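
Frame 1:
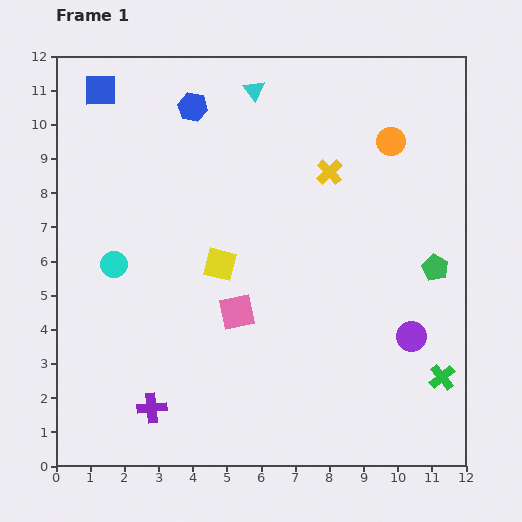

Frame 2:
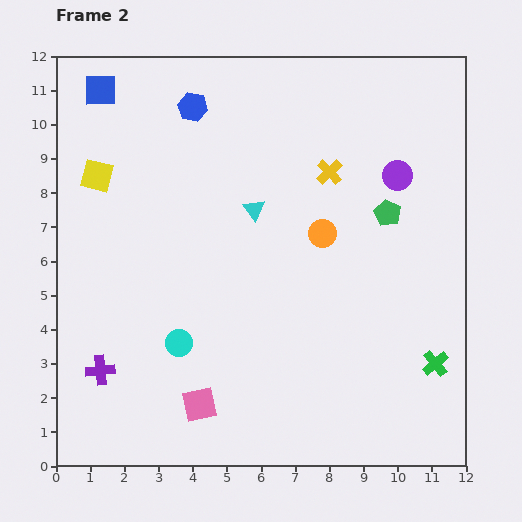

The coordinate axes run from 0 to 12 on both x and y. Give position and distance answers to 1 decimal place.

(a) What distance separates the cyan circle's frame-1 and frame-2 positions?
3.0

The cyan circle moved from (1.7, 5.9) to (3.6, 3.6), a distance of √(1.9² + 2.3²) ≈ 3.0.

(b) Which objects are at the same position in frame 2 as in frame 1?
the blue hexagon, the yellow cross, the blue square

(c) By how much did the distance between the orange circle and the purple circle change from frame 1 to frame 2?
-2.9

Distance in frame 1: 5.7. Distance in frame 2: 2.8.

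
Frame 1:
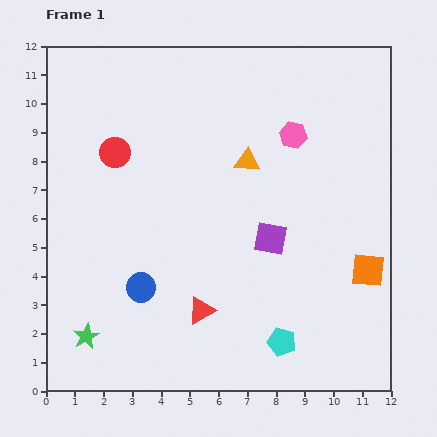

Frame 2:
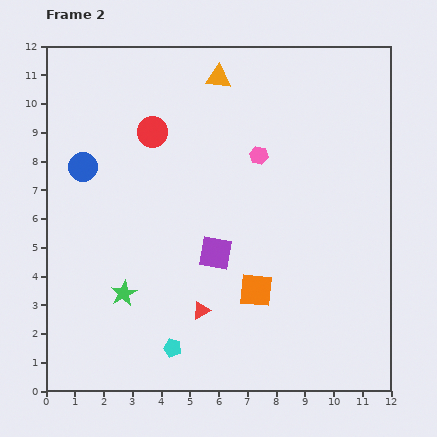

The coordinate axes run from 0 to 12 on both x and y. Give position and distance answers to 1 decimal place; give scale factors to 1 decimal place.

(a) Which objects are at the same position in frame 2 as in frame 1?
the red triangle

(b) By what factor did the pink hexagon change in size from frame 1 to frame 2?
0.7×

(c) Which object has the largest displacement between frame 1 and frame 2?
the blue circle

(moved 4.7; next 4.0)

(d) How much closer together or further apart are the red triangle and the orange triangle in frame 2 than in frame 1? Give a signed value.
+2.7

Distance in frame 1: 5.4. Distance in frame 2: 8.1.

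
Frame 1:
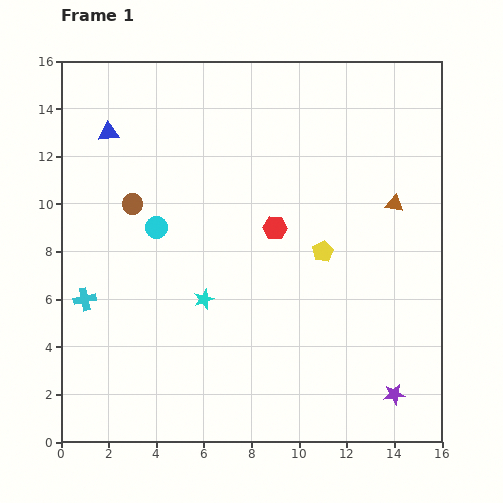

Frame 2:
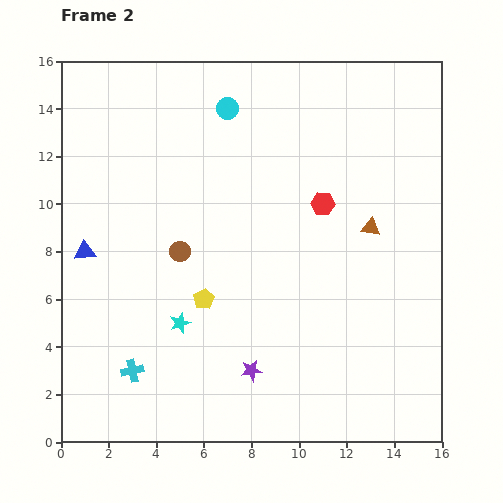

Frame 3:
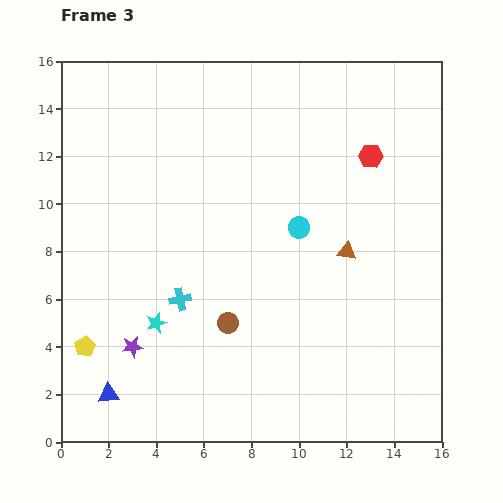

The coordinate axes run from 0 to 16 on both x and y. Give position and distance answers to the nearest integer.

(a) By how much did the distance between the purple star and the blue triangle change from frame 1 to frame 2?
-7

Distance in frame 1: 16. Distance in frame 2: 9.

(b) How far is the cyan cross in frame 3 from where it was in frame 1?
4

The cyan cross moved from (1, 6) to (5, 6), a distance of √(4² + 0²) ≈ 4.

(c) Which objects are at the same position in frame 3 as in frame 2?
none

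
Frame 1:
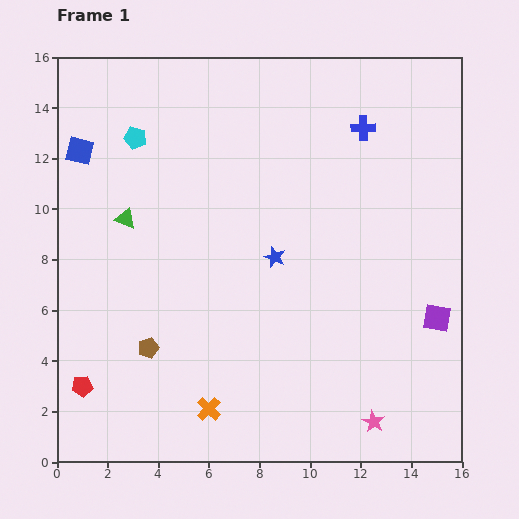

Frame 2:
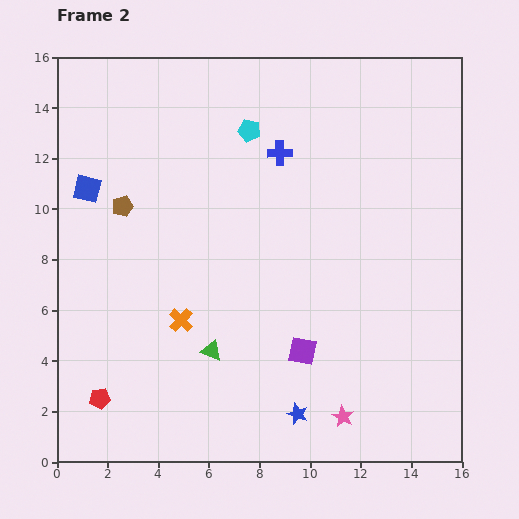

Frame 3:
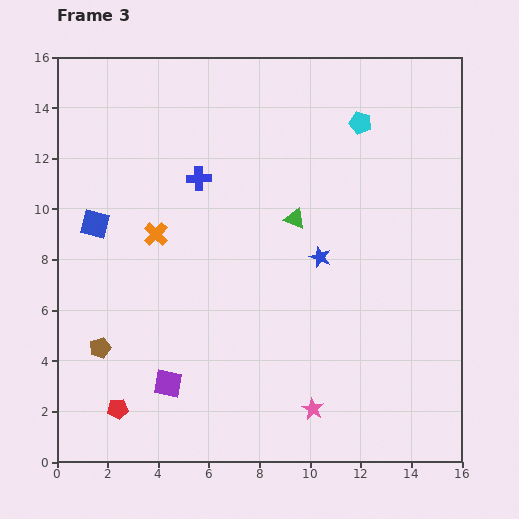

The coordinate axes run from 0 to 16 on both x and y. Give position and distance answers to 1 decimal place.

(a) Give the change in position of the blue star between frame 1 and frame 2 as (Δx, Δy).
(0.9, -6.2)

The blue star was at (8.6, 8.1) in frame 1 and (9.5, 1.9) in frame 2.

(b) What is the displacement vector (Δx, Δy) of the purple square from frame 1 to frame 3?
(-10.6, -2.6)

The purple square was at (15.0, 5.7) in frame 1 and (4.4, 3.1) in frame 3.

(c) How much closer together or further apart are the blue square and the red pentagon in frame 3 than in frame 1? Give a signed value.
-1.9

Distance in frame 1: 9.3. Distance in frame 3: 7.4.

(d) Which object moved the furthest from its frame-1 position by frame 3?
the purple square

(moved 10.9; next 8.9)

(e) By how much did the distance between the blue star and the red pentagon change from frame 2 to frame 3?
+2.2

Distance in frame 2: 7.8. Distance in frame 3: 10.0.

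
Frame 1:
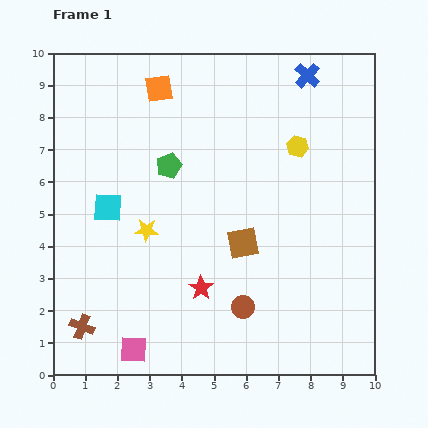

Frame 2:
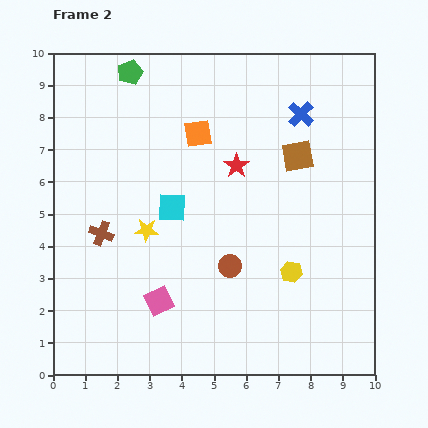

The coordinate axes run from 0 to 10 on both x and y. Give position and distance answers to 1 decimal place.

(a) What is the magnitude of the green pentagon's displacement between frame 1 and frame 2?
3.1

The green pentagon moved from (3.6, 6.5) to (2.4, 9.4), a distance of √(1.2² + 2.9²) ≈ 3.1.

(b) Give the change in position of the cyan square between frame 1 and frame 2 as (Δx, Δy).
(2.0, 0.0)

The cyan square was at (1.7, 5.2) in frame 1 and (3.7, 5.2) in frame 2.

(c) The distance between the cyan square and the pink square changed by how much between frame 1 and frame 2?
-1.6

Distance in frame 1: 4.5. Distance in frame 2: 2.9.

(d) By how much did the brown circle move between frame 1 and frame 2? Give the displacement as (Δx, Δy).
(-0.4, 1.3)

The brown circle was at (5.9, 2.1) in frame 1 and (5.5, 3.4) in frame 2.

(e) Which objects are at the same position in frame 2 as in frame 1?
the yellow star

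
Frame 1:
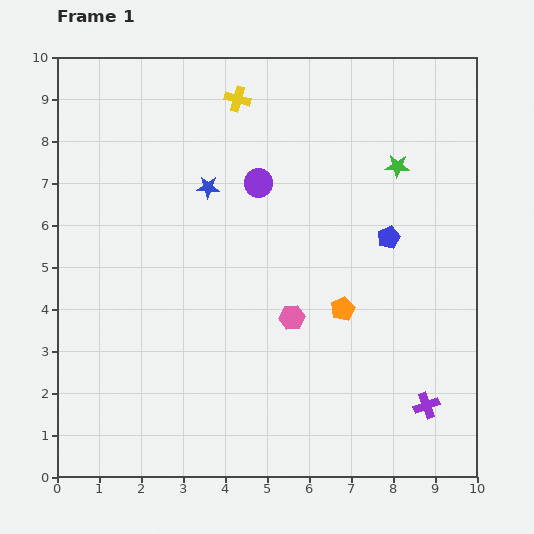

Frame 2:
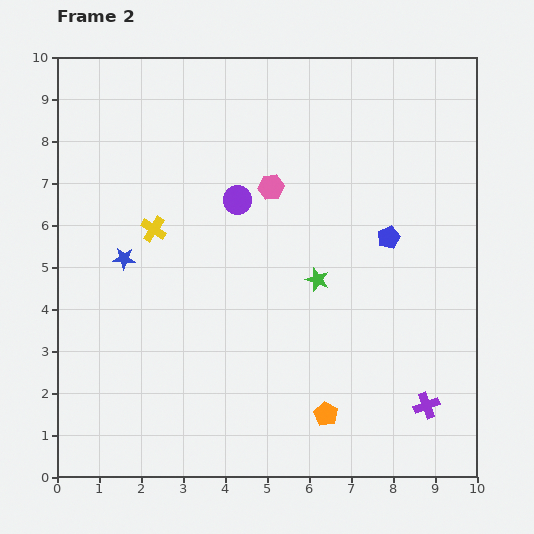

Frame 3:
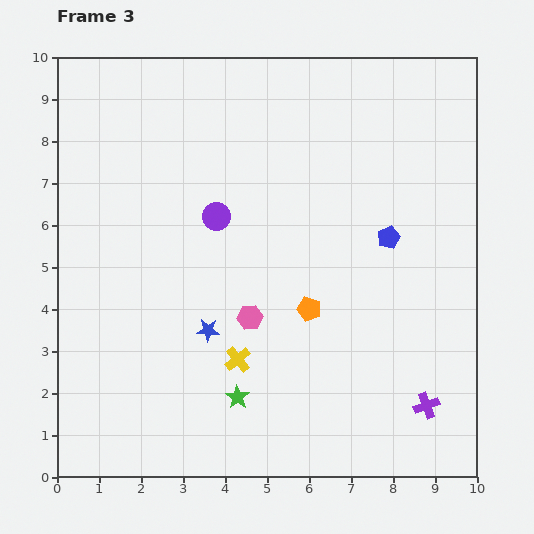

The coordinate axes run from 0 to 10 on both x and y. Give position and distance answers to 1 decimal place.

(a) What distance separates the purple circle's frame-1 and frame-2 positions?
0.6

The purple circle moved from (4.8, 7.0) to (4.3, 6.6), a distance of √(0.5² + 0.4²) ≈ 0.6.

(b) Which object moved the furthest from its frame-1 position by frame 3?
the green star

(moved 6.7; next 6.2)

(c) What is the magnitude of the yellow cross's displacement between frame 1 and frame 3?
6.2

The yellow cross moved from (4.3, 9.0) to (4.3, 2.8), a distance of √(0.0² + 6.2²) ≈ 6.2.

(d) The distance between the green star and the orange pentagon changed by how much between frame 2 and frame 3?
-0.5

Distance in frame 2: 3.2. Distance in frame 3: 2.7.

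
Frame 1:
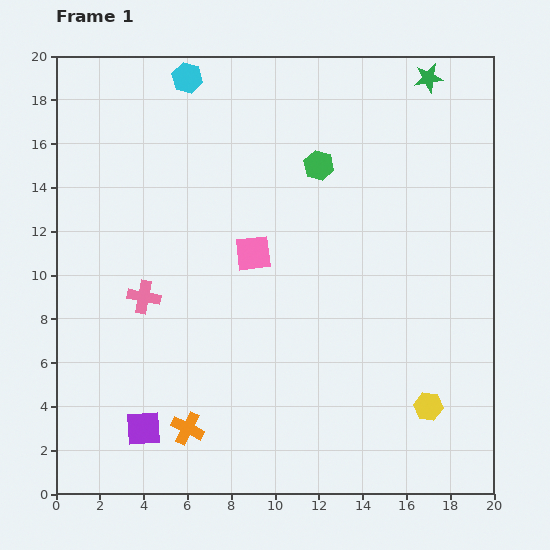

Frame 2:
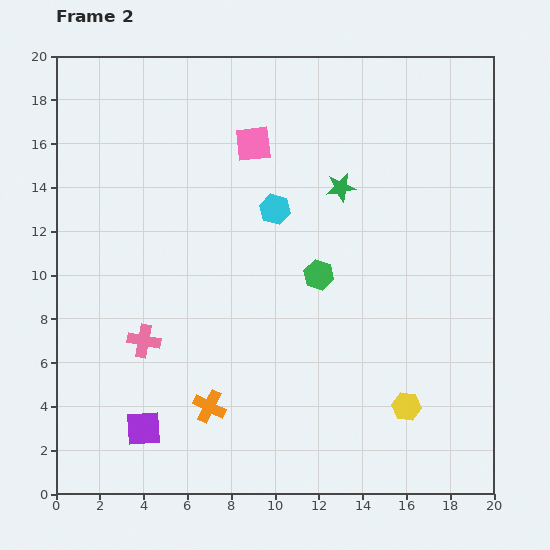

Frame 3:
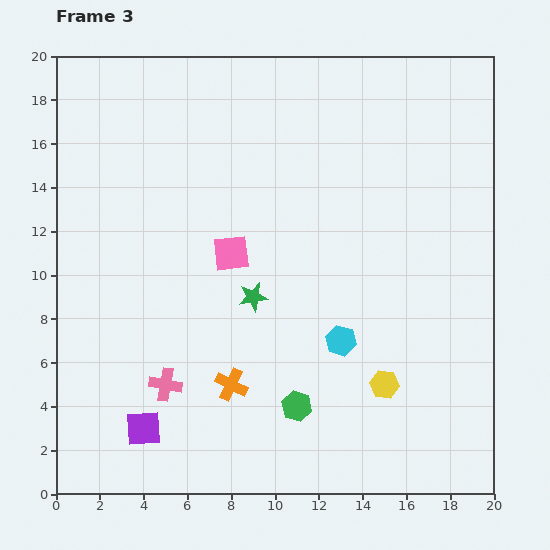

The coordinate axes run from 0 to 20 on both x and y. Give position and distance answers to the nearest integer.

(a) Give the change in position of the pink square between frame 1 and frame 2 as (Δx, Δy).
(0, 5)

The pink square was at (9, 11) in frame 1 and (9, 16) in frame 2.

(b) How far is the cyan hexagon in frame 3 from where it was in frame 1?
14

The cyan hexagon moved from (6, 19) to (13, 7), a distance of √(7² + 12²) ≈ 14.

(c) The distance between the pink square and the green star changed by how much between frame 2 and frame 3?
-2

Distance in frame 2: 4. Distance in frame 3: 2.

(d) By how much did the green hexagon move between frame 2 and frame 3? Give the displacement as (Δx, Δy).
(-1, -6)

The green hexagon was at (12, 10) in frame 2 and (11, 4) in frame 3.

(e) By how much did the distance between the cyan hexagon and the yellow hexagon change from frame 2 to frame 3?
-8

Distance in frame 2: 11. Distance in frame 3: 3.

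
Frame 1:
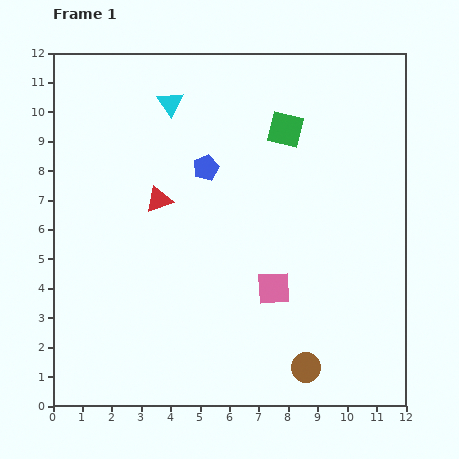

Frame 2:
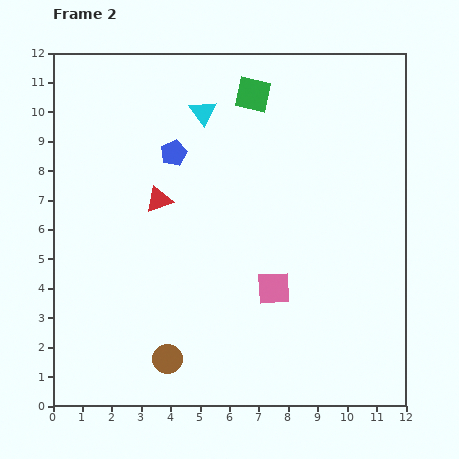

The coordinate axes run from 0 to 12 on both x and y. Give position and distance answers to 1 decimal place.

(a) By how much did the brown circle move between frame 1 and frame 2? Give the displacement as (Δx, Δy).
(-4.7, 0.3)

The brown circle was at (8.6, 1.3) in frame 1 and (3.9, 1.6) in frame 2.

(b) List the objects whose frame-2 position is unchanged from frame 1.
the pink square, the red triangle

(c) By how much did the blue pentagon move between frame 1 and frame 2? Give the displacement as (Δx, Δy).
(-1.1, 0.5)

The blue pentagon was at (5.2, 8.1) in frame 1 and (4.1, 8.6) in frame 2.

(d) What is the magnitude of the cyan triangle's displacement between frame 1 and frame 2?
1.1

The cyan triangle moved from (4.0, 10.3) to (5.1, 10.0), a distance of √(1.1² + 0.3²) ≈ 1.1.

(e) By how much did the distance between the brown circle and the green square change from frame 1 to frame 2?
+1.4

Distance in frame 1: 8.1. Distance in frame 2: 9.5.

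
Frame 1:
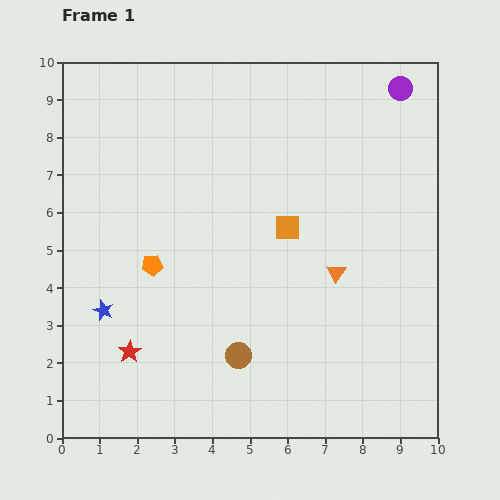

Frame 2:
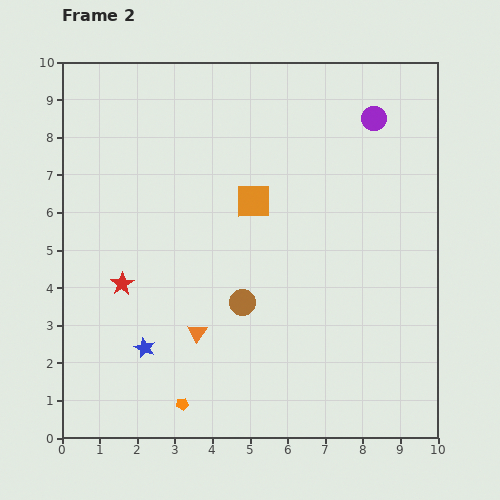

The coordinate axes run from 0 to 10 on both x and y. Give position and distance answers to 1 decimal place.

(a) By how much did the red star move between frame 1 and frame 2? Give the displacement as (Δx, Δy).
(-0.2, 1.8)

The red star was at (1.8, 2.3) in frame 1 and (1.6, 4.1) in frame 2.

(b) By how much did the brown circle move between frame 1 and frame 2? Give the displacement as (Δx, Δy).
(0.1, 1.4)

The brown circle was at (4.7, 2.2) in frame 1 and (4.8, 3.6) in frame 2.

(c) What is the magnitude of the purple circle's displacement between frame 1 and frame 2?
1.1

The purple circle moved from (9.0, 9.3) to (8.3, 8.5), a distance of √(0.7² + 0.8²) ≈ 1.1.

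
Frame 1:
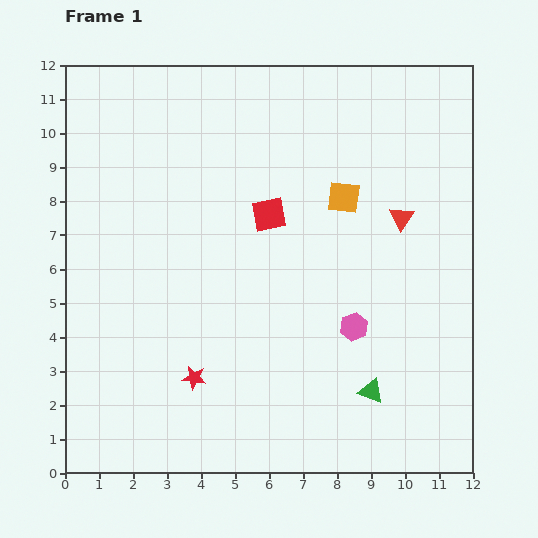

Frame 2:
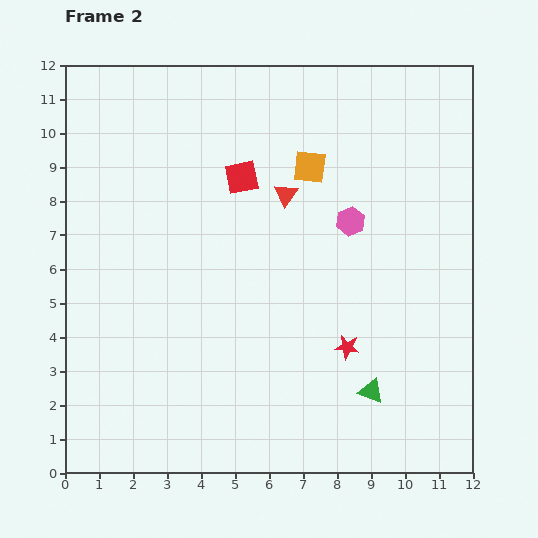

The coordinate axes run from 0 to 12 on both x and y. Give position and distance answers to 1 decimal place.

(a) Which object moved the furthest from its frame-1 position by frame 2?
the red star

(moved 4.6; next 3.5)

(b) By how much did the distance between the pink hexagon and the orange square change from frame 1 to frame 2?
-1.8

Distance in frame 1: 3.8. Distance in frame 2: 2.0.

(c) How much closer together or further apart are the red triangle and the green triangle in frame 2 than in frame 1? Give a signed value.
+1.1

Distance in frame 1: 5.2. Distance in frame 2: 6.3.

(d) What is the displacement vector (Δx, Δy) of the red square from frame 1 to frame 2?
(-0.8, 1.1)

The red square was at (6.0, 7.6) in frame 1 and (5.2, 8.7) in frame 2.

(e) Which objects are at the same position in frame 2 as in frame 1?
the green triangle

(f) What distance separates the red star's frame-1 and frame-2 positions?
4.6

The red star moved from (3.8, 2.8) to (8.3, 3.7), a distance of √(4.5² + 0.9²) ≈ 4.6.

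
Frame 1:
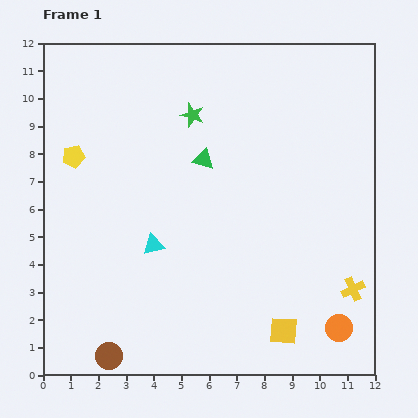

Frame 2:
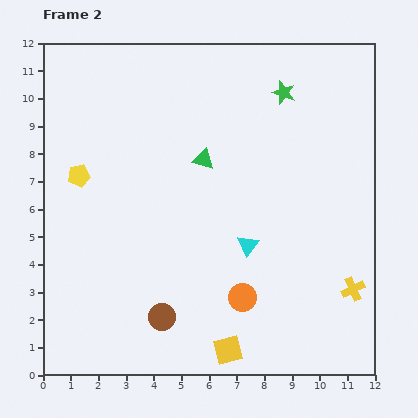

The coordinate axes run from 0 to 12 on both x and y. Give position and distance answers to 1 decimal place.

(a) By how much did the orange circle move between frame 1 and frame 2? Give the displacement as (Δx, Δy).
(-3.5, 1.1)

The orange circle was at (10.7, 1.7) in frame 1 and (7.2, 2.8) in frame 2.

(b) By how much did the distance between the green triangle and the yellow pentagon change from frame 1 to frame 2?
-0.2

Distance in frame 1: 4.7. Distance in frame 2: 4.5.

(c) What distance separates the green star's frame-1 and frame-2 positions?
3.4

The green star moved from (5.4, 9.4) to (8.7, 10.2), a distance of √(3.3² + 0.8²) ≈ 3.4.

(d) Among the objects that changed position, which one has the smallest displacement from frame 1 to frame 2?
the yellow pentagon

(moved 0.7)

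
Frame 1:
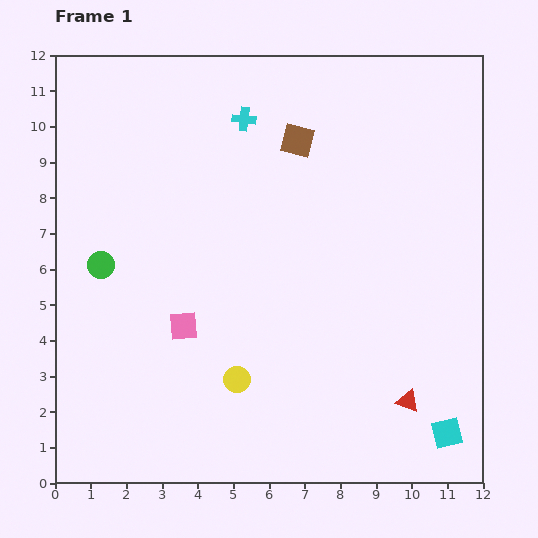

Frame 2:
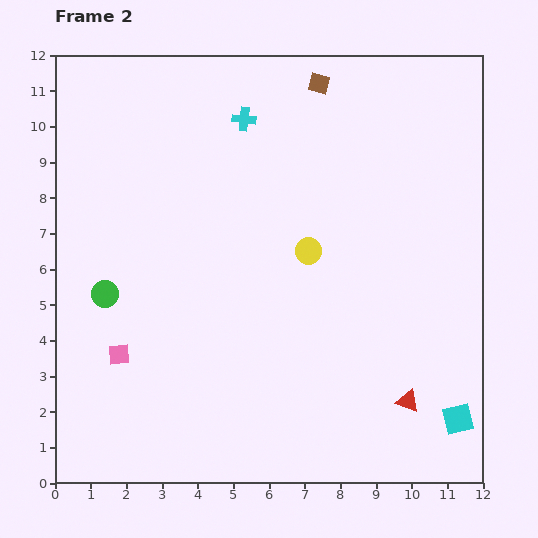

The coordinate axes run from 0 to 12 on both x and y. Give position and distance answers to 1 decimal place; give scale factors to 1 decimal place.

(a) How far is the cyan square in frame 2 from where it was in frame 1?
0.5

The cyan square moved from (11.0, 1.4) to (11.3, 1.8), a distance of √(0.3² + 0.4²) ≈ 0.5.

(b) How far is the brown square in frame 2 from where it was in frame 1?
1.7

The brown square moved from (6.8, 9.6) to (7.4, 11.2), a distance of √(0.6² + 1.6²) ≈ 1.7.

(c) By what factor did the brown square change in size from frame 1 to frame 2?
0.6×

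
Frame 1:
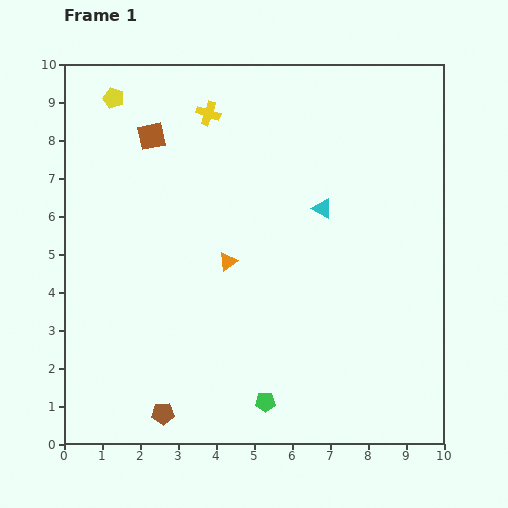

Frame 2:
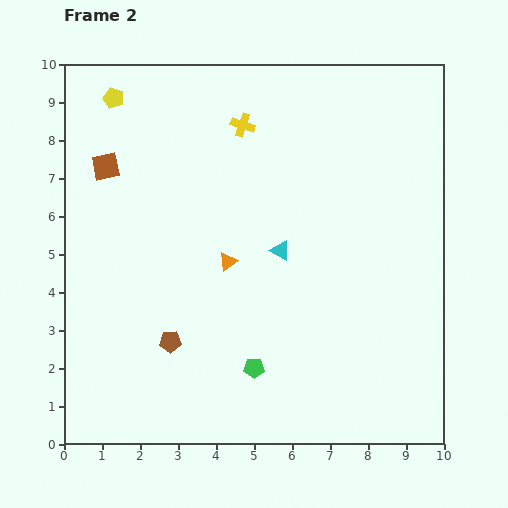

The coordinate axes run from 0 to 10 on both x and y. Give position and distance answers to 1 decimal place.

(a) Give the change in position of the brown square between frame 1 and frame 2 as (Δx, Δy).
(-1.2, -0.8)

The brown square was at (2.3, 8.1) in frame 1 and (1.1, 7.3) in frame 2.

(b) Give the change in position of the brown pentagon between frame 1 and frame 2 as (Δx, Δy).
(0.2, 1.9)

The brown pentagon was at (2.6, 0.8) in frame 1 and (2.8, 2.7) in frame 2.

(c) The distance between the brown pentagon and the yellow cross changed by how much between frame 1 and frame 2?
-2.0

Distance in frame 1: 8.0. Distance in frame 2: 6.0.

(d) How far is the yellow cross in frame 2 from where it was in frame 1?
0.9

The yellow cross moved from (3.8, 8.7) to (4.7, 8.4), a distance of √(0.9² + 0.3²) ≈ 0.9.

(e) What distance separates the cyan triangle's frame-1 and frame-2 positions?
1.6

The cyan triangle moved from (6.8, 6.2) to (5.7, 5.1), a distance of √(1.1² + 1.1²) ≈ 1.6.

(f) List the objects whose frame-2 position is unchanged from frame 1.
the yellow pentagon, the orange triangle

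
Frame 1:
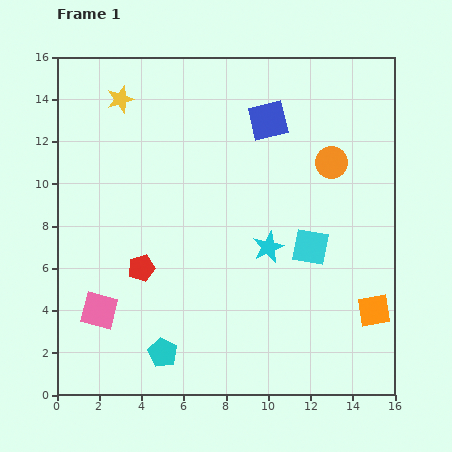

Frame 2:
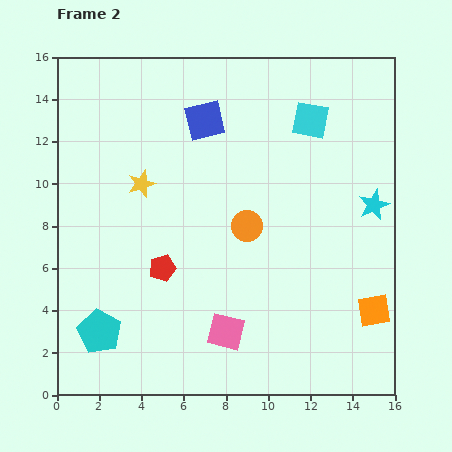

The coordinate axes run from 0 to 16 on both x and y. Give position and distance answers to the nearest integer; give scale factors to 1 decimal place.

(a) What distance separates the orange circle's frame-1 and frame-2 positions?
5

The orange circle moved from (13, 11) to (9, 8), a distance of √(4² + 3²) ≈ 5.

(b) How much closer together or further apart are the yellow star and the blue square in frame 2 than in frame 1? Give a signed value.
-3

Distance in frame 1: 7. Distance in frame 2: 4.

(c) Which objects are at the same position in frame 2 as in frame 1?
the orange square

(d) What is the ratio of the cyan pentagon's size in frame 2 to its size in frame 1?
1.5×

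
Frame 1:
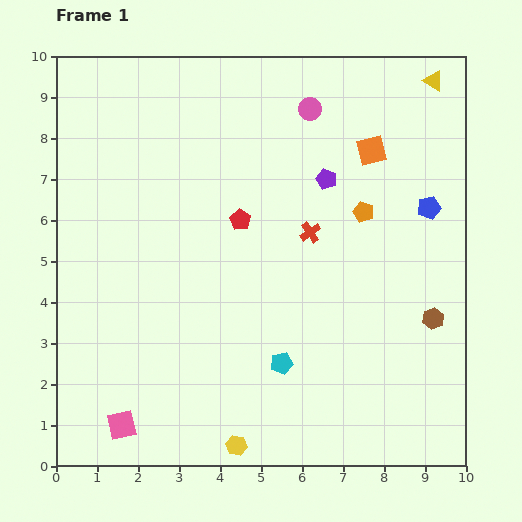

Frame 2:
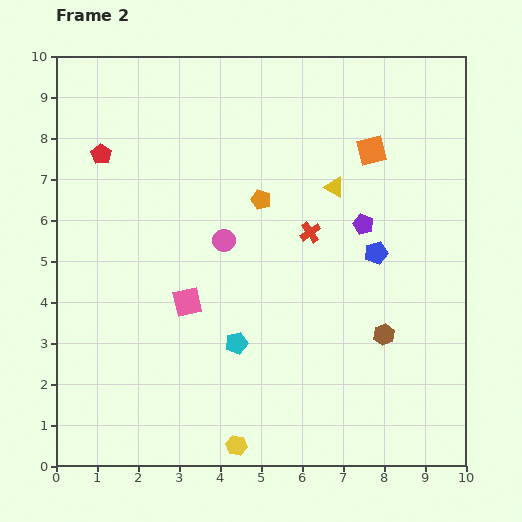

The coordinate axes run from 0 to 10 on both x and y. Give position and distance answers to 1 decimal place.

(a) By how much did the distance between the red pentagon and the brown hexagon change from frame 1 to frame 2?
+2.9

Distance in frame 1: 5.3. Distance in frame 2: 8.2.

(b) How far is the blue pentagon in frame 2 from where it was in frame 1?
1.7

The blue pentagon moved from (9.1, 6.3) to (7.8, 5.2), a distance of √(1.3² + 1.1²) ≈ 1.7.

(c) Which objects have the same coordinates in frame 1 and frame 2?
the yellow hexagon, the orange square, the red cross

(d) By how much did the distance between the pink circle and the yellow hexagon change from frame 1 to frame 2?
-3.4

Distance in frame 1: 8.4. Distance in frame 2: 5.0.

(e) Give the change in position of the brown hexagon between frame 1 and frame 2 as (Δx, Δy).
(-1.2, -0.4)

The brown hexagon was at (9.2, 3.6) in frame 1 and (8.0, 3.2) in frame 2.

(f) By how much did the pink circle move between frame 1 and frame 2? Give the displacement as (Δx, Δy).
(-2.1, -3.2)

The pink circle was at (6.2, 8.7) in frame 1 and (4.1, 5.5) in frame 2.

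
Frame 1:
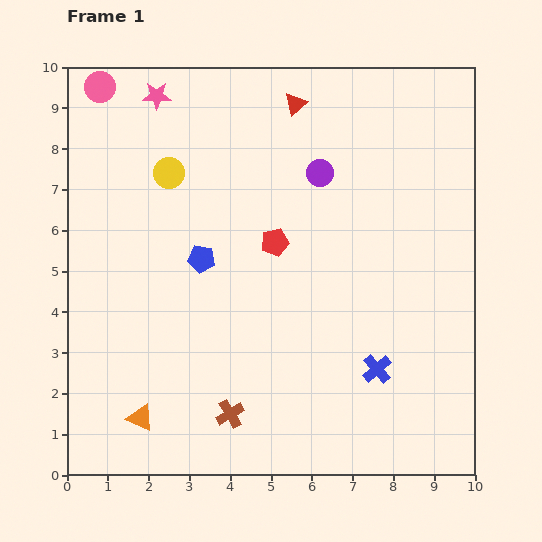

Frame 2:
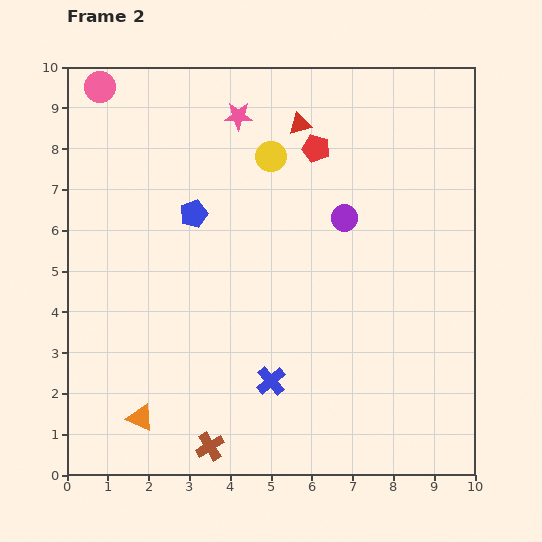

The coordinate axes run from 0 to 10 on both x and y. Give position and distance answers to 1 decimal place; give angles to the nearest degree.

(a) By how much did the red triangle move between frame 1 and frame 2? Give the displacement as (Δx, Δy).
(0.1, -0.5)

The red triangle was at (5.6, 9.1) in frame 1 and (5.7, 8.6) in frame 2.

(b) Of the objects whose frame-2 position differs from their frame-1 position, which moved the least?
the red triangle

(moved 0.5)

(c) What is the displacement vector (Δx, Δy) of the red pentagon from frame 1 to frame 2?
(1.0, 2.3)

The red pentagon was at (5.1, 5.7) in frame 1 and (6.1, 8.0) in frame 2.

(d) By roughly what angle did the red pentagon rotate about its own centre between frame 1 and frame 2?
29° clockwise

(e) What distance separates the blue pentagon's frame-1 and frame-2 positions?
1.1

The blue pentagon moved from (3.3, 5.3) to (3.1, 6.4), a distance of √(0.2² + 1.1²) ≈ 1.1.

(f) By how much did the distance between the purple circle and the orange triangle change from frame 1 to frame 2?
-0.4

Distance in frame 1: 7.4. Distance in frame 2: 7.0.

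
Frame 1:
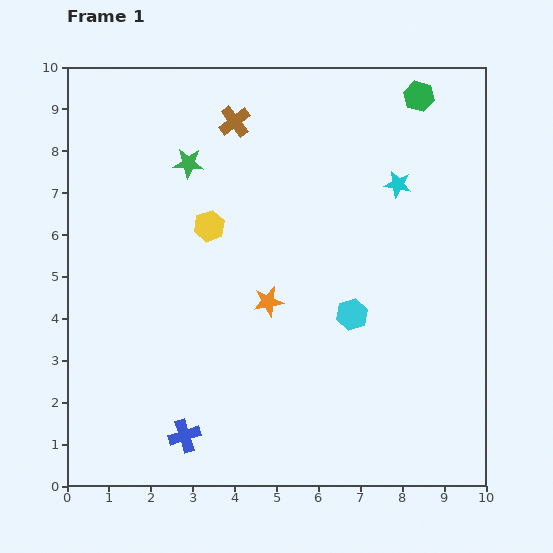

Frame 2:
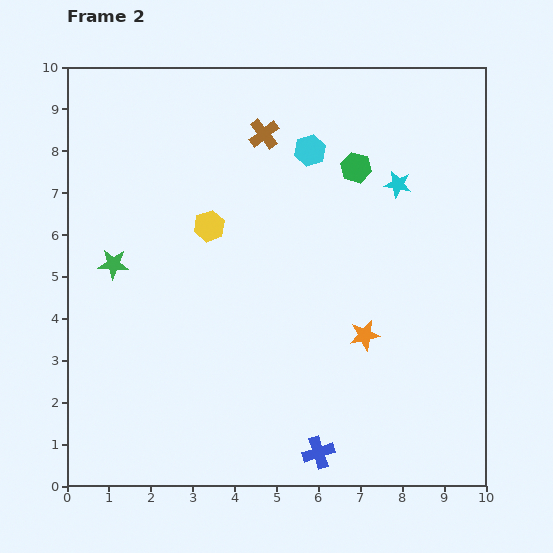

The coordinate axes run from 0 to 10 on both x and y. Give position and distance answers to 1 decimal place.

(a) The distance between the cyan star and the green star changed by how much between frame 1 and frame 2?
+2.1

Distance in frame 1: 5.0. Distance in frame 2: 7.1.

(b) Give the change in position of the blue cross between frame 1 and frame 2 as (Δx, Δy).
(3.2, -0.4)

The blue cross was at (2.8, 1.2) in frame 1 and (6.0, 0.8) in frame 2.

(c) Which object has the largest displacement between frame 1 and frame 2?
the cyan hexagon

(moved 4.0; next 3.2)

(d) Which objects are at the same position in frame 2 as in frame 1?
the cyan star, the yellow hexagon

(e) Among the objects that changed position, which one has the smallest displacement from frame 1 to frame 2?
the brown cross

(moved 0.8)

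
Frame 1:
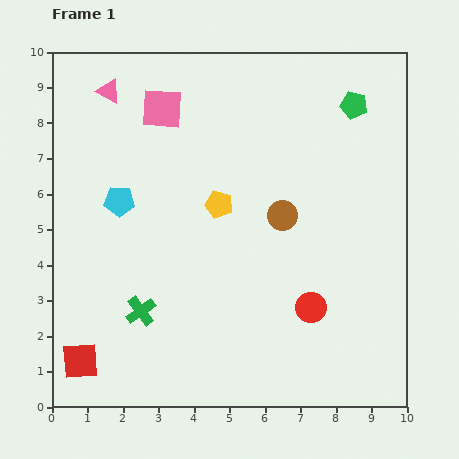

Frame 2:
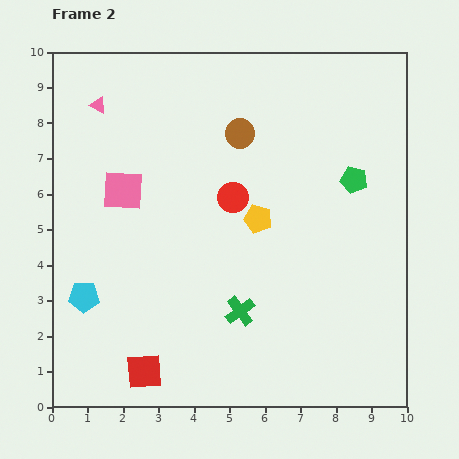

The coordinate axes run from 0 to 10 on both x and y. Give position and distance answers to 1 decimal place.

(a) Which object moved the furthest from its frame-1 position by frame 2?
the red circle

(moved 3.8; next 2.9)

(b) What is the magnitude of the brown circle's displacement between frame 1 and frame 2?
2.6

The brown circle moved from (6.5, 5.4) to (5.3, 7.7), a distance of √(1.2² + 2.3²) ≈ 2.6.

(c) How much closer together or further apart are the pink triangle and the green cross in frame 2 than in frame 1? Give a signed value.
+0.7

Distance in frame 1: 6.3. Distance in frame 2: 7.0.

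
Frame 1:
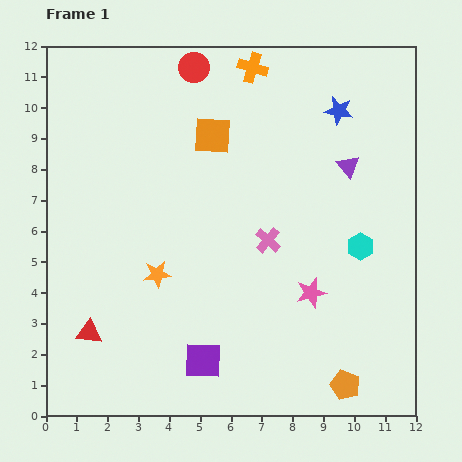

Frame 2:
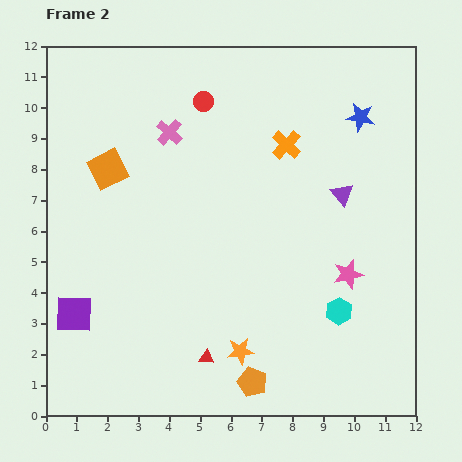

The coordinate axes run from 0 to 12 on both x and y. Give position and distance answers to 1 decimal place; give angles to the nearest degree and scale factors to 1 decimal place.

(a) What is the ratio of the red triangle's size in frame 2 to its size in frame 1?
0.6×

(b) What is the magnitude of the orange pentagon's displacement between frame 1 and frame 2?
3.0

The orange pentagon moved from (9.7, 1.0) to (6.7, 1.1), a distance of √(3.0² + 0.1²) ≈ 3.0.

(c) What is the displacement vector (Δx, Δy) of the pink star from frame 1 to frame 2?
(1.2, 0.6)

The pink star was at (8.6, 4.0) in frame 1 and (9.8, 4.6) in frame 2.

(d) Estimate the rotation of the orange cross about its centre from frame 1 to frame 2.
27° clockwise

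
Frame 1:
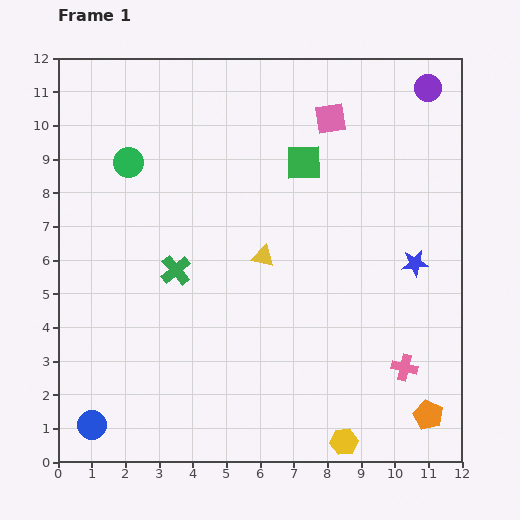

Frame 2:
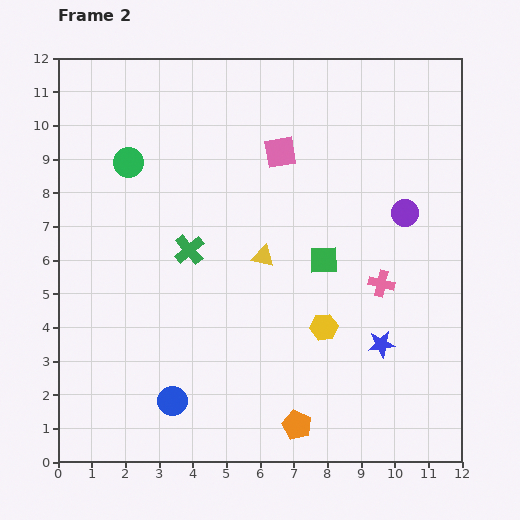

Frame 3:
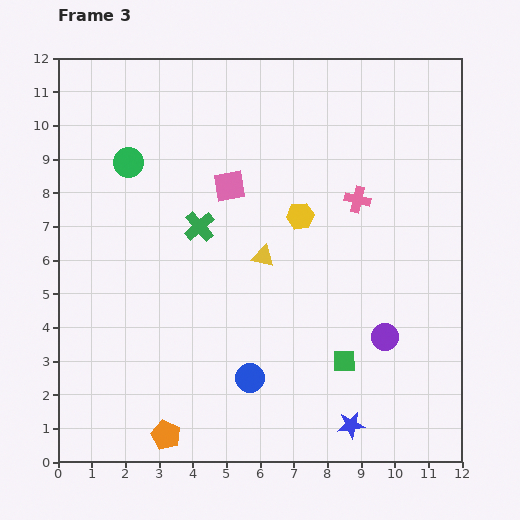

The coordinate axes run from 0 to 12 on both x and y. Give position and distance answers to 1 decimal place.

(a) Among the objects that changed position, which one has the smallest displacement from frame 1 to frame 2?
the green cross

(moved 0.7)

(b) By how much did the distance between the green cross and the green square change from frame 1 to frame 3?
+0.9

Distance in frame 1: 5.0. Distance in frame 3: 5.9.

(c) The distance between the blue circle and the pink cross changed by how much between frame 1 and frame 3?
-3.3

Distance in frame 1: 9.5. Distance in frame 3: 6.2.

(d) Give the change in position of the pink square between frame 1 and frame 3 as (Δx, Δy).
(-3.0, -2.0)

The pink square was at (8.1, 10.2) in frame 1 and (5.1, 8.2) in frame 3.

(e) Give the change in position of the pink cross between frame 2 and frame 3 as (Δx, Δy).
(-0.7, 2.5)

The pink cross was at (9.6, 5.3) in frame 2 and (8.9, 7.8) in frame 3.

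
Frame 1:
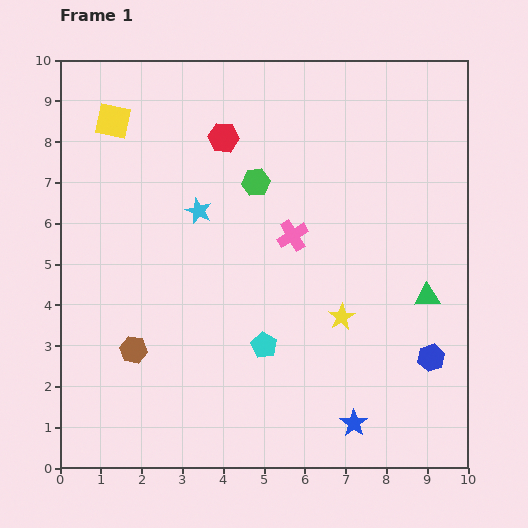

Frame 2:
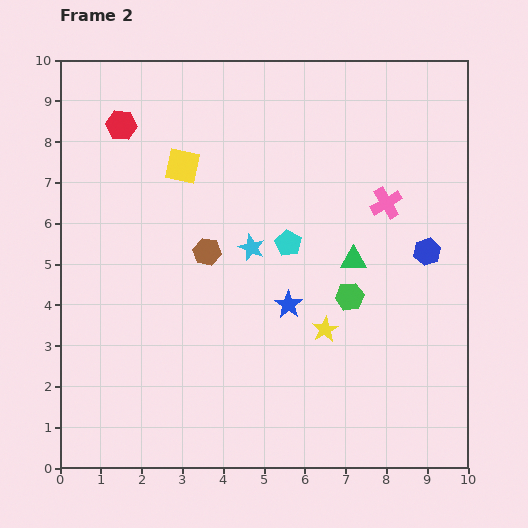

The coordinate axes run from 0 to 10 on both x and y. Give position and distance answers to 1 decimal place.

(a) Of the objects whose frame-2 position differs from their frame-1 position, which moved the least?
the yellow star

(moved 0.5)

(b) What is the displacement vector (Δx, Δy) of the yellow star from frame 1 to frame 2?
(-0.4, -0.3)

The yellow star was at (6.9, 3.7) in frame 1 and (6.5, 3.4) in frame 2.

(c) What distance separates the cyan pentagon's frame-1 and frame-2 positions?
2.6

The cyan pentagon moved from (5.0, 3.0) to (5.6, 5.5), a distance of √(0.6² + 2.5²) ≈ 2.6.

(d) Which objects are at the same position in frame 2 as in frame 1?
none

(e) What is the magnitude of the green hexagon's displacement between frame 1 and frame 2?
3.6

The green hexagon moved from (4.8, 7.0) to (7.1, 4.2), a distance of √(2.3² + 2.8²) ≈ 3.6.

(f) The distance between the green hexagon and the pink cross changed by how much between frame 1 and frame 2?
+0.9

Distance in frame 1: 1.6. Distance in frame 2: 2.5.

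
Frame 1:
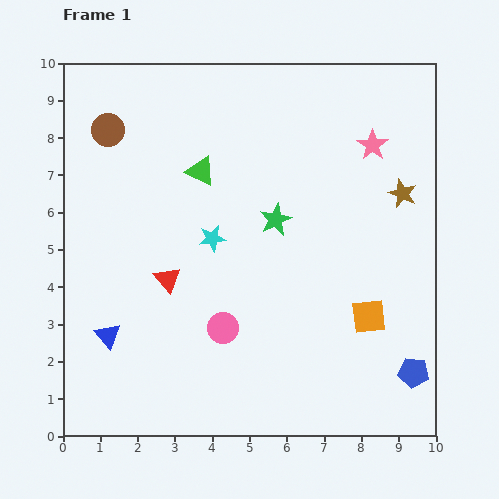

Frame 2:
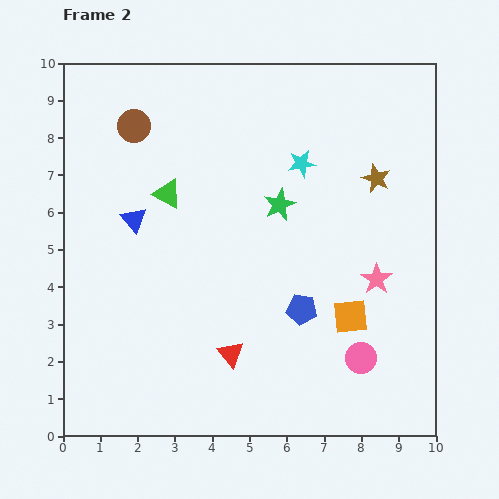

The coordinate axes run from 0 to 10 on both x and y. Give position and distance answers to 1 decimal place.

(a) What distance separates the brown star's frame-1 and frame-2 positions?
0.8

The brown star moved from (9.1, 6.5) to (8.4, 6.9), a distance of √(0.7² + 0.4²) ≈ 0.8.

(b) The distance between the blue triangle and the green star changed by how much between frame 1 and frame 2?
-1.6

Distance in frame 1: 5.5. Distance in frame 2: 3.9.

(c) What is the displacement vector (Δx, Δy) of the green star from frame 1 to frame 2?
(0.1, 0.4)

The green star was at (5.7, 5.8) in frame 1 and (5.8, 6.2) in frame 2.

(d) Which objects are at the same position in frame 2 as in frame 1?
none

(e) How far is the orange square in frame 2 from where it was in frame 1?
0.5

The orange square moved from (8.2, 3.2) to (7.7, 3.2), a distance of √(0.5² + 0.0²) ≈ 0.5.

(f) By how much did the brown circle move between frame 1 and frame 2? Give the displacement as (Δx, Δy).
(0.7, 0.1)

The brown circle was at (1.2, 8.2) in frame 1 and (1.9, 8.3) in frame 2.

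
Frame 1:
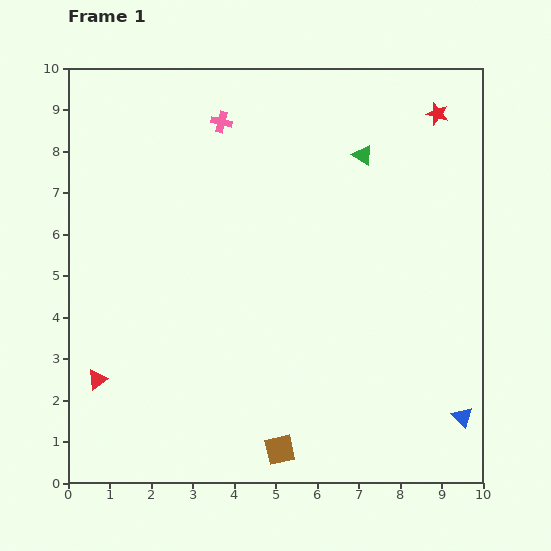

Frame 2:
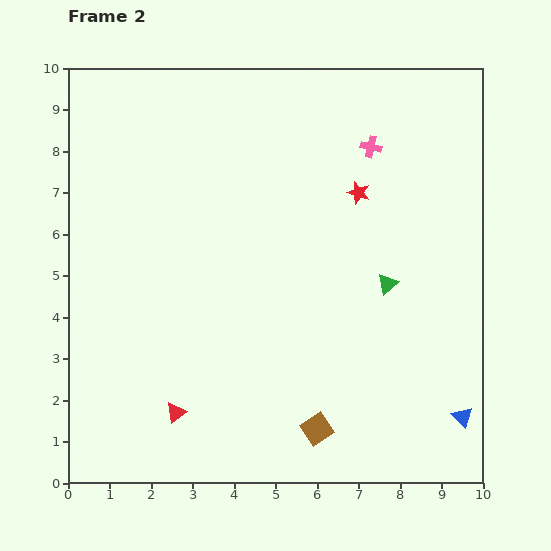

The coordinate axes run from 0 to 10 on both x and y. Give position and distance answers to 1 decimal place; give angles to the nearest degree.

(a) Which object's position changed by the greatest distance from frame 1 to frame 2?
the pink cross

(moved 3.6; next 3.2)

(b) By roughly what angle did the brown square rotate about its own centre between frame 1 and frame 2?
21° counter-clockwise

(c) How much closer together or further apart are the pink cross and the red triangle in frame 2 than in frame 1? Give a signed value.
+1.0

Distance in frame 1: 6.9. Distance in frame 2: 7.9.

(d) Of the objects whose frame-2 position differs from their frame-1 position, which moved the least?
the brown square

(moved 1.0)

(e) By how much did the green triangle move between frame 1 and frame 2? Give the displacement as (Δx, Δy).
(0.6, -3.1)

The green triangle was at (7.1, 7.9) in frame 1 and (7.7, 4.8) in frame 2.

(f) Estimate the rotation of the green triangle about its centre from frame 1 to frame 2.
46° clockwise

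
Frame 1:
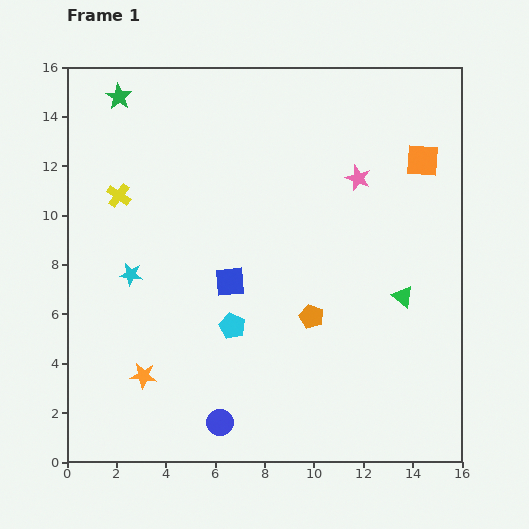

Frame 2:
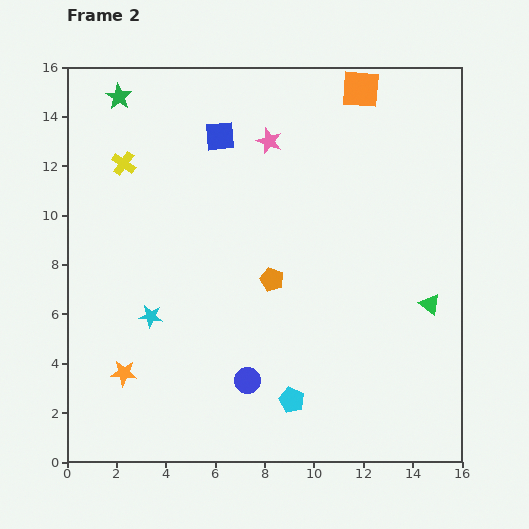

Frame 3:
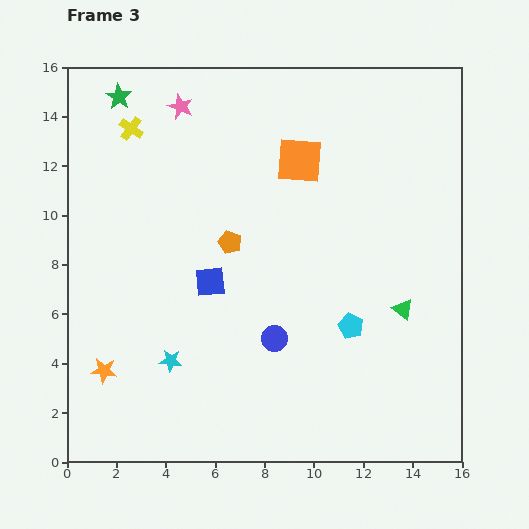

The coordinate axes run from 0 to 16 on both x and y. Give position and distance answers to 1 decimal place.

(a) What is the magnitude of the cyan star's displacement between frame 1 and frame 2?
1.9

The cyan star moved from (2.6, 7.6) to (3.4, 5.9), a distance of √(0.8² + 1.7²) ≈ 1.9.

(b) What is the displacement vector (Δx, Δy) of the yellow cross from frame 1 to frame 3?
(0.5, 2.7)

The yellow cross was at (2.1, 10.8) in frame 1 and (2.6, 13.5) in frame 3.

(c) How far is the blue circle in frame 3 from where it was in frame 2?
2.0

The blue circle moved from (7.3, 3.3) to (8.4, 5.0), a distance of √(1.1² + 1.7²) ≈ 2.0.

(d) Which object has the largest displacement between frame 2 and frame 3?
the blue square

(moved 5.9; next 3.9)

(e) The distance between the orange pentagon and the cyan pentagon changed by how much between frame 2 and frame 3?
+1.0

Distance in frame 2: 5.0. Distance in frame 3: 6.0.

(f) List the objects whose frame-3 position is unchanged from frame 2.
the green star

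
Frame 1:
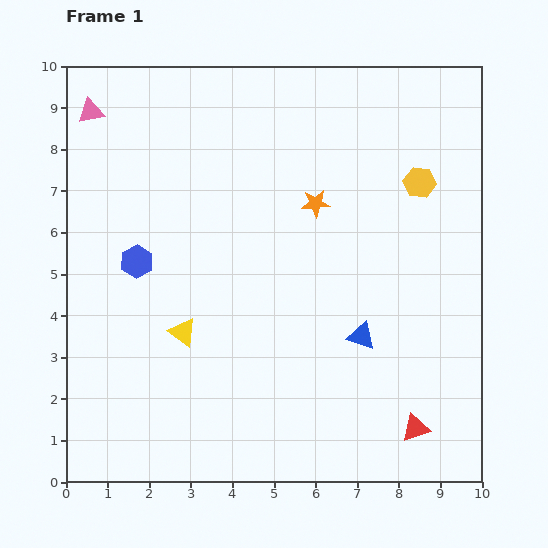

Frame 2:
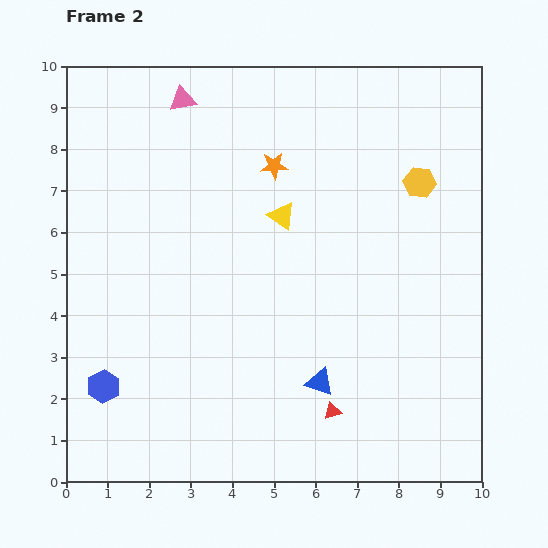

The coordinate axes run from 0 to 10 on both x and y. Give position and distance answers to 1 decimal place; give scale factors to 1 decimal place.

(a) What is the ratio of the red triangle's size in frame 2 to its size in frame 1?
0.6×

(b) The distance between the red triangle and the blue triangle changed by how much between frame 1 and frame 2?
-1.8

Distance in frame 1: 2.6. Distance in frame 2: 0.8.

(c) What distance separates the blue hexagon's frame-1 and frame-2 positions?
3.1

The blue hexagon moved from (1.7, 5.3) to (0.9, 2.3), a distance of √(0.8² + 3.0²) ≈ 3.1.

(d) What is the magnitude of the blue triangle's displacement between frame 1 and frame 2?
1.5

The blue triangle moved from (7.1, 3.5) to (6.1, 2.4), a distance of √(1.0² + 1.1²) ≈ 1.5.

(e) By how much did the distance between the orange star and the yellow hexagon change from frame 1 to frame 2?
+1.0

Distance in frame 1: 2.5. Distance in frame 2: 3.5.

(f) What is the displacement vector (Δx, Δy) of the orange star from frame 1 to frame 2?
(-1.0, 0.9)

The orange star was at (6.0, 6.7) in frame 1 and (5.0, 7.6) in frame 2.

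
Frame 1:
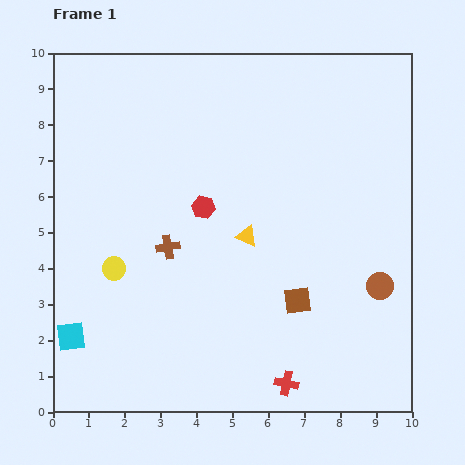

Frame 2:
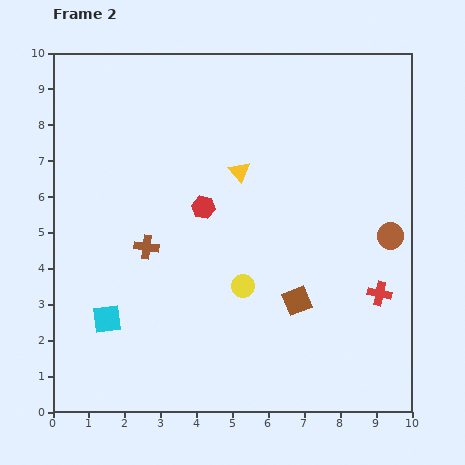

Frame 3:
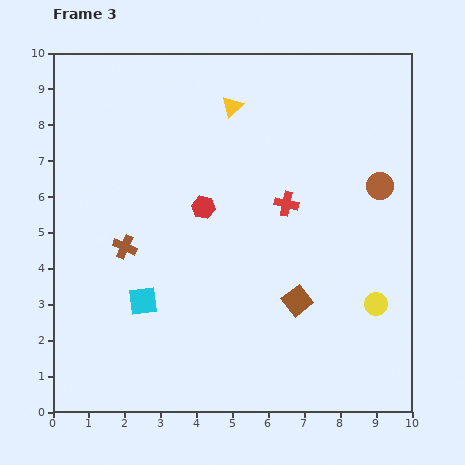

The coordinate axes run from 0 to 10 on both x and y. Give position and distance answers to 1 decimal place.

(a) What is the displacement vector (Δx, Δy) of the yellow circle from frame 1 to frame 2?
(3.6, -0.5)

The yellow circle was at (1.7, 4.0) in frame 1 and (5.3, 3.5) in frame 2.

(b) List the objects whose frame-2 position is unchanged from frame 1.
the red hexagon, the brown square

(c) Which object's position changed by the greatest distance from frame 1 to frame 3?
the yellow circle

(moved 7.4; next 5.0)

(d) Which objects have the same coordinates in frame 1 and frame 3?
the red hexagon, the brown square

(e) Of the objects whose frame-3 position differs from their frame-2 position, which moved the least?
the brown cross

(moved 0.6)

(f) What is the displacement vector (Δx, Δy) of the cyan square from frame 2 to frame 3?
(1.0, 0.5)

The cyan square was at (1.5, 2.6) in frame 2 and (2.5, 3.1) in frame 3.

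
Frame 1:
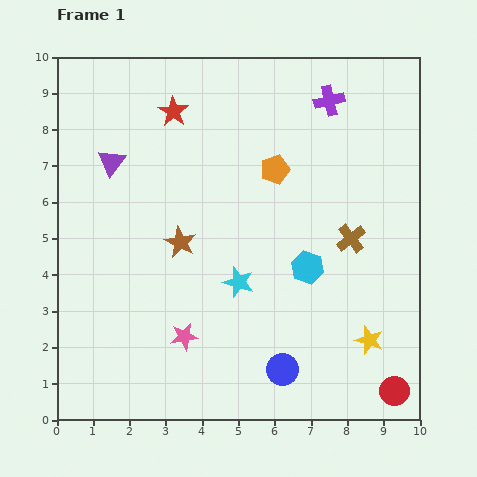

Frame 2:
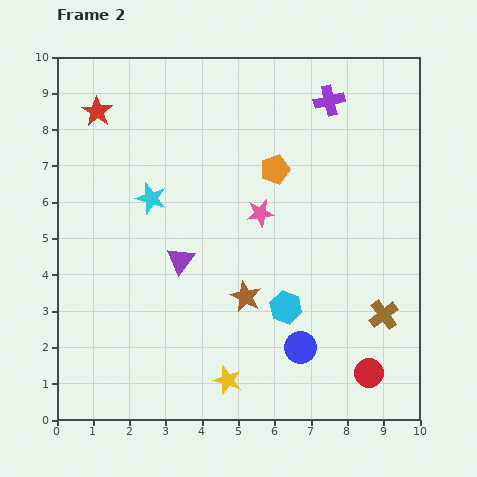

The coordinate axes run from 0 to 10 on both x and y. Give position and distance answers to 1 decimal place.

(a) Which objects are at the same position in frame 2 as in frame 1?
the purple cross, the orange pentagon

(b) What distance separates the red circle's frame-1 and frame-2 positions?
0.9

The red circle moved from (9.3, 0.8) to (8.6, 1.3), a distance of √(0.7² + 0.5²) ≈ 0.9.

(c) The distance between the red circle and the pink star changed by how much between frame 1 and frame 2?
-0.7

Distance in frame 1: 6.0. Distance in frame 2: 5.3.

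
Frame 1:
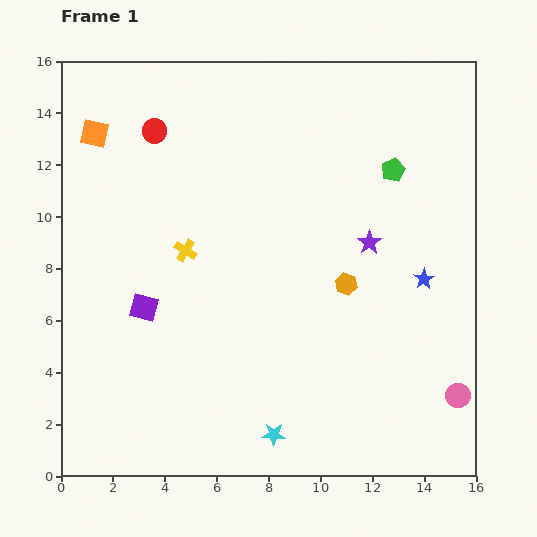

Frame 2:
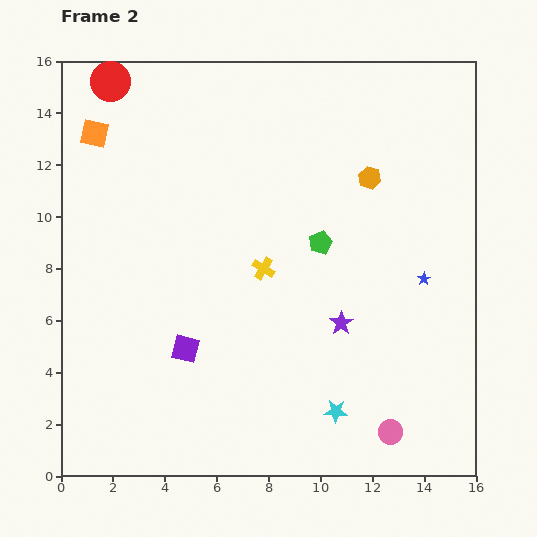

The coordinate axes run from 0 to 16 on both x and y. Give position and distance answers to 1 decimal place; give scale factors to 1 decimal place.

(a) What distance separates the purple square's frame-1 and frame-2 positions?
2.3

The purple square moved from (3.2, 6.5) to (4.8, 4.9), a distance of √(1.6² + 1.6²) ≈ 2.3.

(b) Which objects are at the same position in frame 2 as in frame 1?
the orange square, the blue star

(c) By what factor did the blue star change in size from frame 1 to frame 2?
0.6×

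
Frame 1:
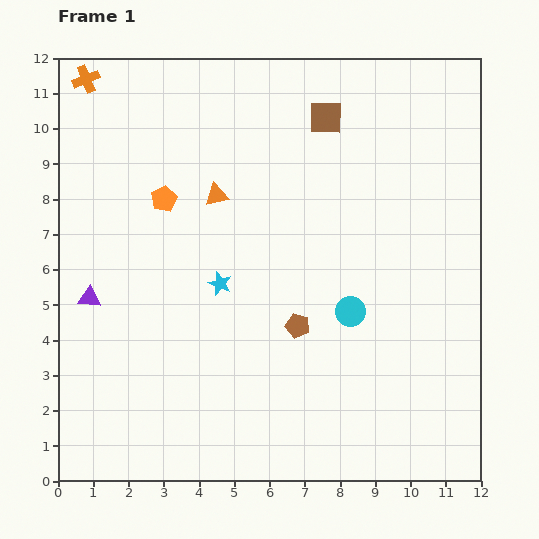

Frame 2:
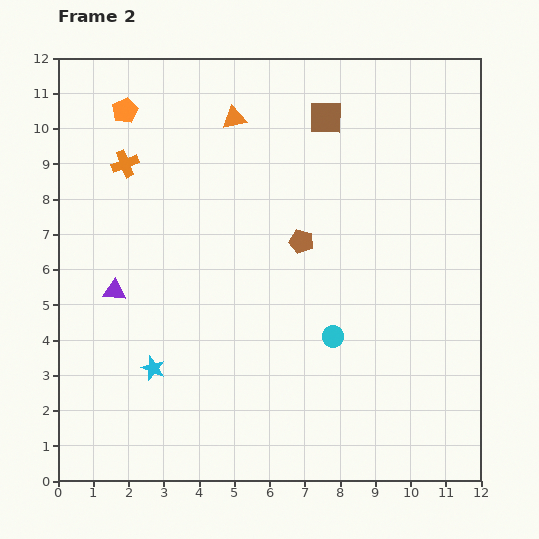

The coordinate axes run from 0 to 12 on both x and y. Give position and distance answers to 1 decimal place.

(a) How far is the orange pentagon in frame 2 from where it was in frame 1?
2.7

The orange pentagon moved from (3.0, 8.0) to (1.9, 10.5), a distance of √(1.1² + 2.5²) ≈ 2.7.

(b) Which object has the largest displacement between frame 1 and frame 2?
the cyan star

(moved 3.1; next 2.7)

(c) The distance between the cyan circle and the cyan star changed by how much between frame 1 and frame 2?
+1.4

Distance in frame 1: 3.8. Distance in frame 2: 5.2.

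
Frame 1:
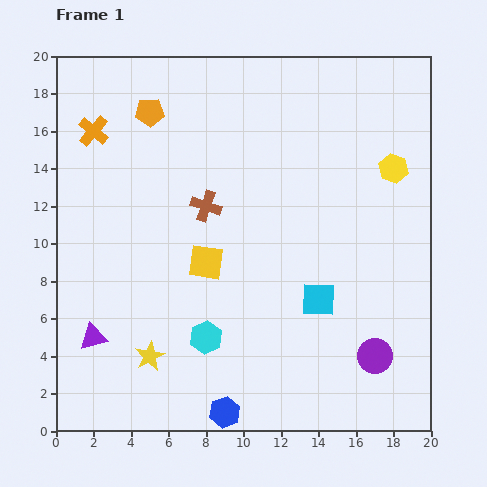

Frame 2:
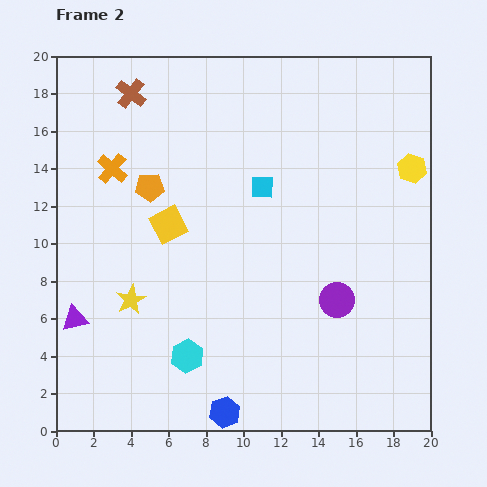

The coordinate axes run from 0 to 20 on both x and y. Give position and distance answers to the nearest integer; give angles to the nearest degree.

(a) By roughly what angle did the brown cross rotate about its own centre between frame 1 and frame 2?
19° clockwise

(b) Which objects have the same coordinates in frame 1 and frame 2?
the blue hexagon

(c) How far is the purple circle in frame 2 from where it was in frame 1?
4

The purple circle moved from (17, 4) to (15, 7), a distance of √(2² + 3²) ≈ 4.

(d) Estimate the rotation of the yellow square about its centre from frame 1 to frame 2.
36° counter-clockwise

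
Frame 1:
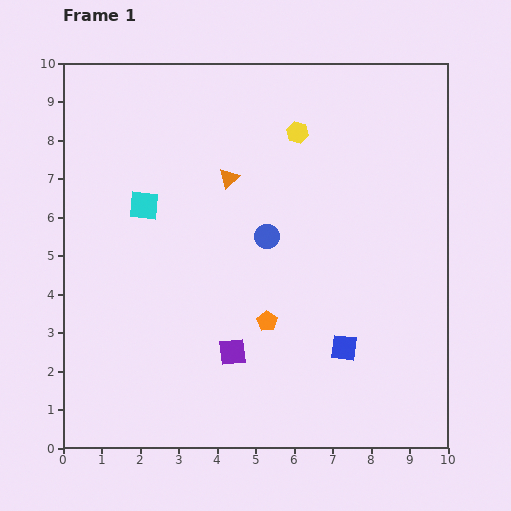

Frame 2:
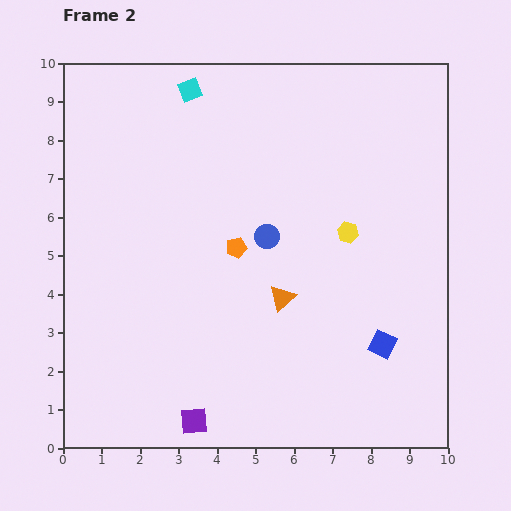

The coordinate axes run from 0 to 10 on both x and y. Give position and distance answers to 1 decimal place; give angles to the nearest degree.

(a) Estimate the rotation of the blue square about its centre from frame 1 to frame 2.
20° clockwise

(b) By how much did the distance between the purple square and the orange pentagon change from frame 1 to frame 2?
+3.4

Distance in frame 1: 1.2. Distance in frame 2: 4.6.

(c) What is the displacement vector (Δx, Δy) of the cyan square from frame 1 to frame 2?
(1.2, 3.0)

The cyan square was at (2.1, 6.3) in frame 1 and (3.3, 9.3) in frame 2.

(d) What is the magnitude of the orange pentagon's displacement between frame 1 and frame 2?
2.1

The orange pentagon moved from (5.3, 3.3) to (4.5, 5.2), a distance of √(0.8² + 1.9²) ≈ 2.1.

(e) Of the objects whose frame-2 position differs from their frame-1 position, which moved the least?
the blue square

(moved 1.0)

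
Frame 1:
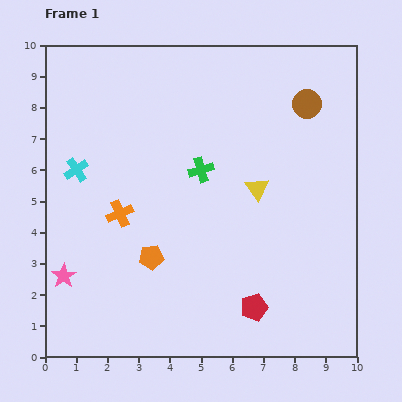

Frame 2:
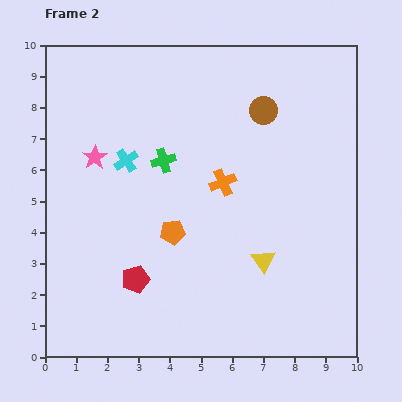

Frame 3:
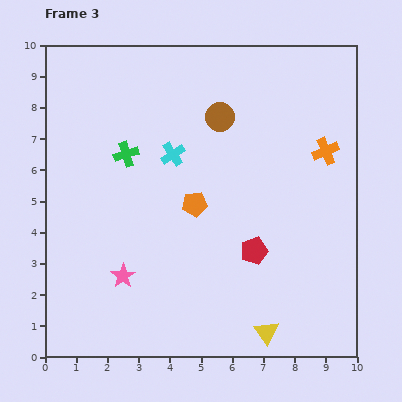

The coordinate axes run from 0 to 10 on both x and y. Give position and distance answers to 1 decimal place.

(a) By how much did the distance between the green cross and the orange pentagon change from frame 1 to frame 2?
-0.9

Distance in frame 1: 3.2. Distance in frame 2: 2.3.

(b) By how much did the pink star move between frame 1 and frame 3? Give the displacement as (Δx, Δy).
(1.9, 0.0)

The pink star was at (0.6, 2.6) in frame 1 and (2.5, 2.6) in frame 3.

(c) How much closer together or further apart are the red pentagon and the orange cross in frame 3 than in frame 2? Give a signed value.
-0.3

Distance in frame 2: 4.2. Distance in frame 3: 3.9.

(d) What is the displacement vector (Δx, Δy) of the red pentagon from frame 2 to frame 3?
(3.8, 0.9)

The red pentagon was at (2.9, 2.5) in frame 2 and (6.7, 3.4) in frame 3.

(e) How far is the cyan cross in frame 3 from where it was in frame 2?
1.5

The cyan cross moved from (2.6, 6.3) to (4.1, 6.5), a distance of √(1.5² + 0.2²) ≈ 1.5.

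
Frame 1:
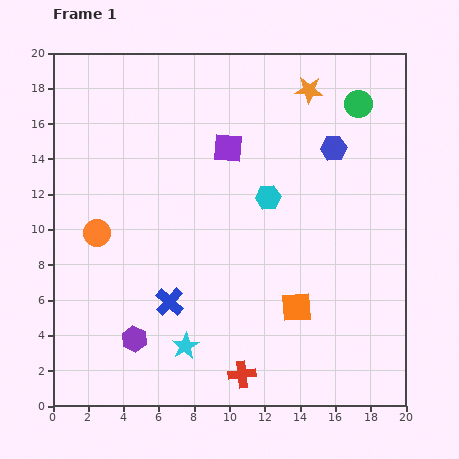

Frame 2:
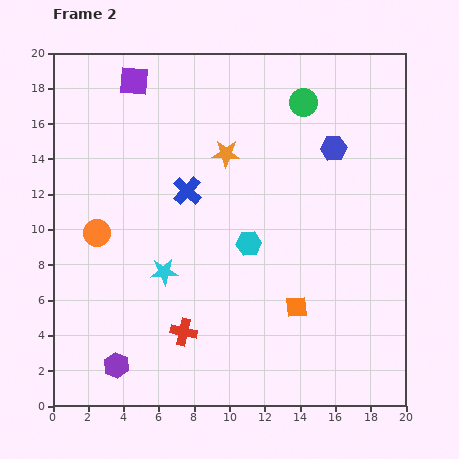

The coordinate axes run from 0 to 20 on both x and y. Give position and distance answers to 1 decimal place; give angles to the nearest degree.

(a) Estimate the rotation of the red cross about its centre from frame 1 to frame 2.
19° clockwise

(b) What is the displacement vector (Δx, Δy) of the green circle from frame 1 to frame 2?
(-3.1, 0.1)

The green circle was at (17.3, 17.1) in frame 1 and (14.2, 17.2) in frame 2.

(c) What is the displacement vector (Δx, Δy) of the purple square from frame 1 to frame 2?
(-5.3, 3.8)

The purple square was at (9.9, 14.6) in frame 1 and (4.6, 18.4) in frame 2.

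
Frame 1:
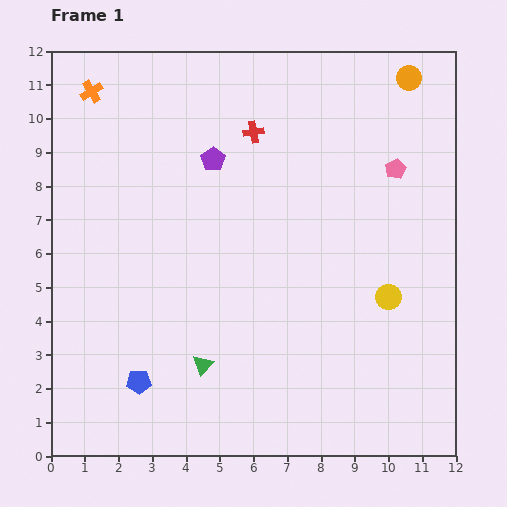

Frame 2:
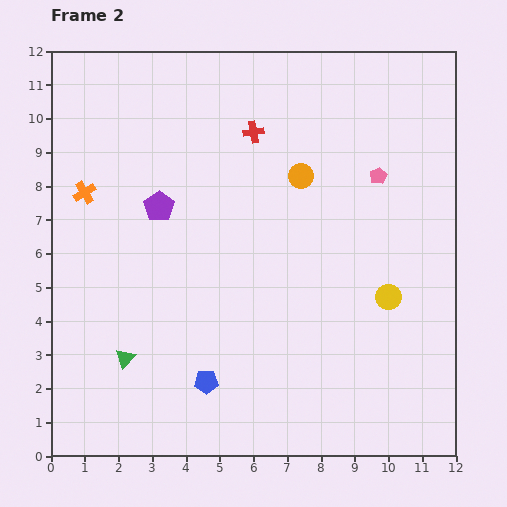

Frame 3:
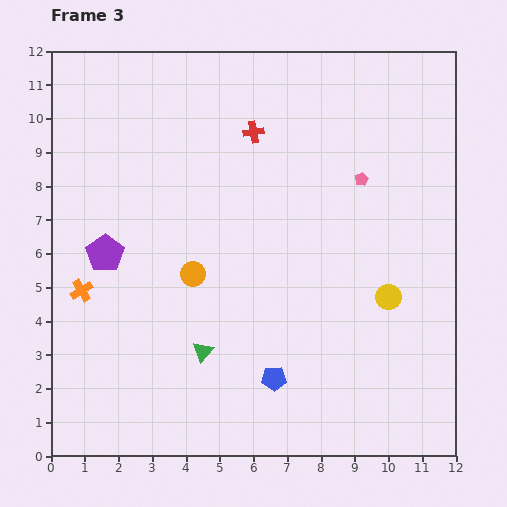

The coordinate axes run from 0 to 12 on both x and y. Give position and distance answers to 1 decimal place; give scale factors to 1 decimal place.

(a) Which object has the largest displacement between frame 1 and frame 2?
the orange circle

(moved 4.3; next 3.0)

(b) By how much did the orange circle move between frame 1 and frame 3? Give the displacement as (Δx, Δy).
(-6.4, -5.8)

The orange circle was at (10.6, 11.2) in frame 1 and (4.2, 5.4) in frame 3.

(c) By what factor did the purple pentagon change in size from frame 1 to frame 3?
1.6×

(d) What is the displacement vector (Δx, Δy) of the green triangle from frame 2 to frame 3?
(2.3, 0.2)

The green triangle was at (2.2, 2.9) in frame 2 and (4.5, 3.1) in frame 3.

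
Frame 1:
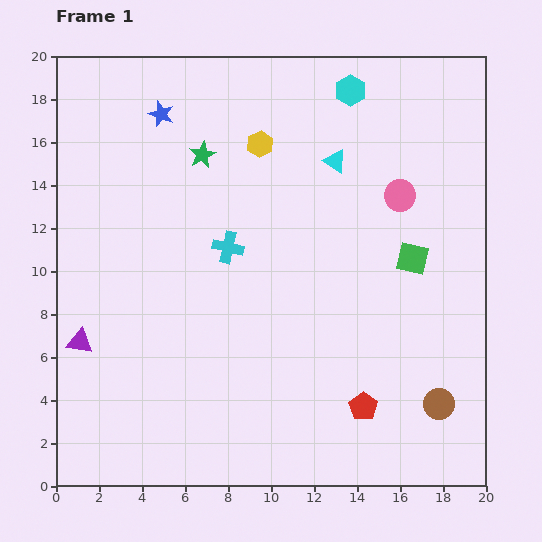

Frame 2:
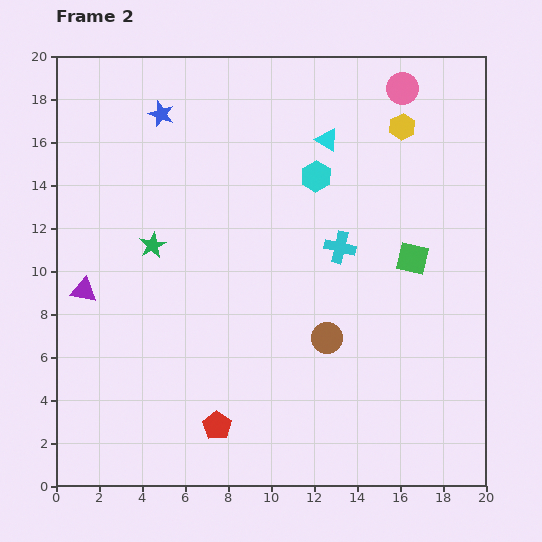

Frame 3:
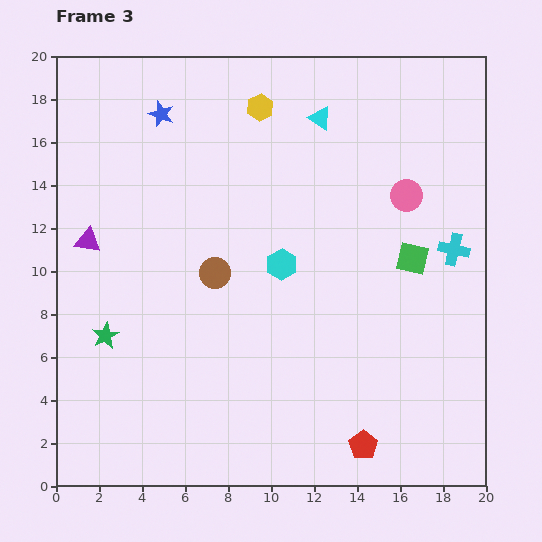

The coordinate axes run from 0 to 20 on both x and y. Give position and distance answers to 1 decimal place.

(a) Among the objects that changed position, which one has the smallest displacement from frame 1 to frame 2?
the cyan triangle

(moved 1.1)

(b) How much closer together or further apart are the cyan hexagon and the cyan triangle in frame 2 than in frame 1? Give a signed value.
-1.6

Distance in frame 1: 3.4. Distance in frame 2: 1.8.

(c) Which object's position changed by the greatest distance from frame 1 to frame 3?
the brown circle

(moved 12.1; next 10.5)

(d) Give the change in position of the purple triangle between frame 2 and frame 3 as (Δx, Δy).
(0.2, 2.3)

The purple triangle was at (1.3, 9.1) in frame 2 and (1.5, 11.4) in frame 3.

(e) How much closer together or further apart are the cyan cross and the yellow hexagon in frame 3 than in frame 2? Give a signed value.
+4.9

Distance in frame 2: 6.3. Distance in frame 3: 11.2.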